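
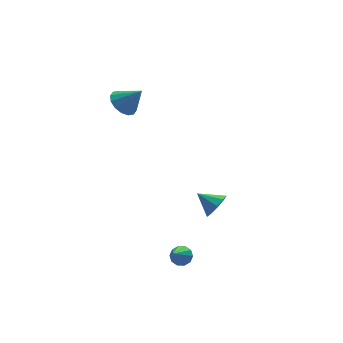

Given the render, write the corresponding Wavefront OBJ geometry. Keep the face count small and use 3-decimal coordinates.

v 0.858 -2.601 -3.914
v 1.343 -2.687 -3.628
v -0.018 -3.399 -2.666
v 1.209 -2.378 -3.524
v 0.94 -2.154 -3.57
v 0.64 -2.102 -3.747
v 0.423 -2.24 -3.987
v 0.372 -2.516 -4.2
v 0.507 -2.825 -4.303
v 0.775 -3.048 -4.258
v 1.075 -3.101 -4.081
v 1.292 -2.963 -3.84
v 1.273 3.971 2.615
v 1.749 4.66 2.686
v 1.987 3.369 3.685
v 1.411 4.729 2.95
v 1.036 4.595 3.125
v 0.725 4.294 3.163
v 0.56 3.907 3.055
v 0.587 3.537 2.828
v 0.797 3.283 2.545
v 1.135 3.214 2.28
v 1.51 3.347 2.105
v 1.822 3.648 2.067
v 1.986 4.036 2.176
v 1.96 4.406 2.402
v 4.122 -0.307 -3.368
v 4.337 -0.648 -2.688
v 3.498 0.527 -2.752
v 4.699 -0.273 -2.83
v 4.791 0.086 -3.223
v 4.57 0.261 -3.684
v 4.139 0.17 -3.997
v 3.7 -0.145 -4.016
v 3.458 -0.535 -3.731
v 3.527 -0.819 -3.276
v 3.874 -0.864 -2.864
f 2 1 4
f 2 4 3
f 4 1 5
f 4 5 3
f 5 1 6
f 5 6 3
f 6 1 7
f 6 7 3
f 7 1 8
f 7 8 3
f 8 1 9
f 8 9 3
f 9 1 10
f 9 10 3
f 10 1 11
f 10 11 3
f 11 1 12
f 11 12 3
f 12 1 2
f 12 2 3
f 14 13 16
f 14 16 15
f 16 13 17
f 16 17 15
f 17 13 18
f 17 18 15
f 18 13 19
f 18 19 15
f 19 13 20
f 19 20 15
f 20 13 21
f 20 21 15
f 21 13 22
f 21 22 15
f 22 13 23
f 22 23 15
f 23 13 24
f 23 24 15
f 24 13 25
f 24 25 15
f 25 13 26
f 25 26 15
f 26 13 14
f 26 14 15
f 28 27 30
f 28 30 29
f 30 27 31
f 30 31 29
f 31 27 32
f 31 32 29
f 32 27 33
f 32 33 29
f 33 27 34
f 33 34 29
f 34 27 35
f 34 35 29
f 35 27 36
f 35 36 29
f 36 27 37
f 36 37 29
f 37 27 28
f 37 28 29



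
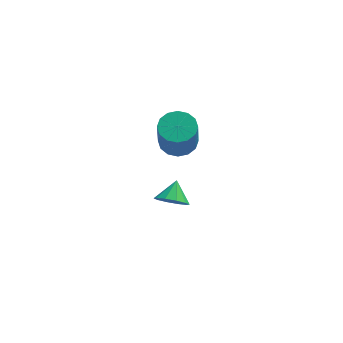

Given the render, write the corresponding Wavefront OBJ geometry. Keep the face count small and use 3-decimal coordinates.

v -0.171 -3.086 -2.247
v 0.577 -2.952 -2.729
v 0.131 -2.134 -1.513
v 0.17 -2.648 -2.956
v -0.367 -2.512 -2.912
v -0.83 -2.595 -2.614
v -1.04 -2.866 -2.176
v -0.919 -3.221 -1.765
v -0.512 -3.524 -1.539
v 0.026 -3.661 -1.583
v 0.488 -3.577 -1.88
v 0.699 -3.307 -2.318
v 0.133 -3.414 3.038
v 0.992 -3.022 3.21
v 0.927 -3.634 4.933
v 0.067 -4.026 4.762
v 0.663 -2.667 3.324
v 0.598 -3.279 5.047
v 0.193 -2.512 3.361
v 0.128 -3.124 5.085
v -0.294 -2.598 3.312
v -0.359 -3.211 5.035
v -0.667 -2.904 3.19
v -0.732 -3.516 4.913
v -0.825 -3.346 3.026
v -0.89 -3.958 4.75
v -0.727 -3.806 2.867
v -0.792 -4.418 4.59
v -0.398 -4.161 2.753
v -0.463 -4.773 4.476
v 0.072 -4.316 2.715
v 0.007 -4.928 4.439
v 0.559 -4.229 2.765
v 0.494 -4.842 4.488
v 0.932 -3.924 2.887
v 0.867 -4.536 4.61
v 1.09 -3.482 3.05
v 1.025 -4.094 4.774
f 2 1 4
f 2 4 3
f 4 1 5
f 4 5 3
f 5 1 6
f 5 6 3
f 6 1 7
f 6 7 3
f 7 1 8
f 7 8 3
f 8 1 9
f 8 9 3
f 9 1 10
f 9 10 3
f 10 1 11
f 10 11 3
f 11 1 12
f 11 12 3
f 12 1 2
f 12 2 3
f 14 13 17
f 14 17 15
f 15 17 18
f 15 18 16
f 17 13 19
f 17 19 18
f 18 19 20
f 18 20 16
f 19 13 21
f 19 21 20
f 20 21 22
f 20 22 16
f 21 13 23
f 21 23 22
f 22 23 24
f 22 24 16
f 23 13 25
f 23 25 24
f 24 25 26
f 24 26 16
f 25 13 27
f 25 27 26
f 26 27 28
f 26 28 16
f 27 13 29
f 27 29 28
f 28 29 30
f 28 30 16
f 29 13 31
f 29 31 30
f 30 31 32
f 30 32 16
f 31 13 33
f 31 33 32
f 32 33 34
f 32 34 16
f 33 13 35
f 33 35 34
f 34 35 36
f 34 36 16
f 35 13 37
f 35 37 36
f 36 37 38
f 36 38 16
f 37 13 14
f 37 14 38
f 38 14 15
f 38 15 16



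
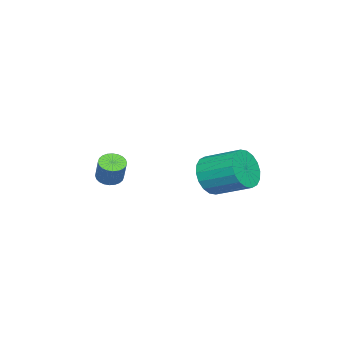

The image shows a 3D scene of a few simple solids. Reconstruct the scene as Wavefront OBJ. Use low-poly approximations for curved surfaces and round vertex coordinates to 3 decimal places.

v -0.863 -2.412 -4.136
v -0.407 -2.209 -4.389
v -0.001 -1.884 -3.397
v -0.457 -2.088 -3.144
v -0.539 -2.034 -4.392
v -0.133 -1.71 -3.4
v -0.72 -1.918 -4.356
v -0.314 -1.593 -3.364
v -0.923 -1.876 -4.287
v -0.517 -1.552 -3.295
v -1.117 -1.916 -4.194
v -0.711 -1.592 -3.202
v -1.272 -2.032 -4.093
v -0.866 -1.708 -3.101
v -1.365 -2.206 -3.998
v -0.959 -1.881 -3.006
v -1.381 -2.411 -3.925
v -0.976 -2.086 -2.932
v -1.319 -2.616 -3.883
v -0.913 -2.291 -2.891
v -1.187 -2.79 -3.88
v -0.781 -2.466 -2.888
v -1.006 -2.907 -3.916
v -0.6 -2.582 -2.924
v -0.803 -2.948 -3.985
v -0.397 -2.624 -2.993
v -0.609 -2.908 -4.078
v -0.203 -2.584 -3.086
v -0.454 -2.792 -4.179
v -0.048 -2.468 -3.187
v -0.361 -2.619 -4.274
v 0.045 -2.294 -3.282
v -0.344 -2.414 -4.348
v 0.061 -2.089 -3.355
v -1.443 1.583 -3.618
v -0.932 1.214 -2.906
v -0.807 2.728 -2.211
v -1.317 3.097 -2.922
v -0.637 1.32 -3.19
v -0.511 2.833 -2.494
v -0.501 1.478 -3.557
v -0.375 2.991 -2.862
v -0.551 1.656 -3.937
v -0.426 3.17 -3.242
v -0.778 1.821 -4.254
v -0.653 3.334 -3.559
v -1.137 1.938 -4.444
v -1.012 3.451 -3.749
v -1.556 1.985 -4.471
v -1.431 3.498 -3.776
v -1.953 1.952 -4.329
v -1.828 3.466 -3.634
v -2.249 1.847 -4.046
v -2.123 3.36 -3.35
v -2.385 1.689 -3.678
v -2.259 3.202 -2.983
v -2.334 1.51 -3.298
v -2.209 3.024 -2.603
v -2.107 1.346 -2.981
v -1.982 2.859 -2.286
v -1.748 1.229 -2.791
v -1.623 2.742 -2.096
v -1.329 1.182 -2.764
v -1.204 2.695 -2.069
f 2 1 5
f 2 5 3
f 3 5 6
f 3 6 4
f 5 1 7
f 5 7 6
f 6 7 8
f 6 8 4
f 7 1 9
f 7 9 8
f 8 9 10
f 8 10 4
f 9 1 11
f 9 11 10
f 10 11 12
f 10 12 4
f 11 1 13
f 11 13 12
f 12 13 14
f 12 14 4
f 13 1 15
f 13 15 14
f 14 15 16
f 14 16 4
f 15 1 17
f 15 17 16
f 16 17 18
f 16 18 4
f 17 1 19
f 17 19 18
f 18 19 20
f 18 20 4
f 19 1 21
f 19 21 20
f 20 21 22
f 20 22 4
f 21 1 23
f 21 23 22
f 22 23 24
f 22 24 4
f 23 1 25
f 23 25 24
f 24 25 26
f 24 26 4
f 25 1 27
f 25 27 26
f 26 27 28
f 26 28 4
f 27 1 29
f 27 29 28
f 28 29 30
f 28 30 4
f 29 1 31
f 29 31 30
f 30 31 32
f 30 32 4
f 31 1 33
f 31 33 32
f 32 33 34
f 32 34 4
f 33 1 2
f 33 2 34
f 34 2 3
f 34 3 4
f 36 35 39
f 36 39 37
f 37 39 40
f 37 40 38
f 39 35 41
f 39 41 40
f 40 41 42
f 40 42 38
f 41 35 43
f 41 43 42
f 42 43 44
f 42 44 38
f 43 35 45
f 43 45 44
f 44 45 46
f 44 46 38
f 45 35 47
f 45 47 46
f 46 47 48
f 46 48 38
f 47 35 49
f 47 49 48
f 48 49 50
f 48 50 38
f 49 35 51
f 49 51 50
f 50 51 52
f 50 52 38
f 51 35 53
f 51 53 52
f 52 53 54
f 52 54 38
f 53 35 55
f 53 55 54
f 54 55 56
f 54 56 38
f 55 35 57
f 55 57 56
f 56 57 58
f 56 58 38
f 57 35 59
f 57 59 58
f 58 59 60
f 58 60 38
f 59 35 61
f 59 61 60
f 60 61 62
f 60 62 38
f 61 35 63
f 61 63 62
f 62 63 64
f 62 64 38
f 63 35 36
f 63 36 64
f 64 36 37
f 64 37 38



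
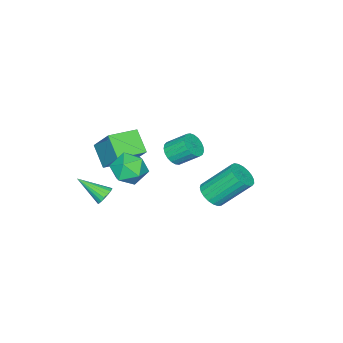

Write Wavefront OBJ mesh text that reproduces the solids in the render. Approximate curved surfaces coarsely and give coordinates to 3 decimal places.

v 0.288 2.944 -3.381
v 1.027 3.212 -3.233
v 0.251 4.484 -1.67
v -0.488 4.216 -1.819
v 0.92 3.428 -3.462
v 0.144 4.701 -1.899
v 0.704 3.56 -3.677
v -0.073 4.833 -2.114
v 0.415 3.586 -3.841
v -0.361 4.859 -2.278
v 0.105 3.501 -3.926
v -0.671 4.773 -2.363
v -0.173 3.319 -3.916
v -0.95 4.592 -2.353
v -0.372 3.072 -3.814
v -1.148 4.345 -2.251
v -0.457 2.804 -3.638
v -1.233 4.076 -2.075
v -0.413 2.559 -3.416
v -1.189 3.832 -1.853
v -0.247 2.381 -3.189
v -1.023 3.654 -1.626
v 0.011 2.3 -2.995
v -0.766 3.573 -1.432
v 0.317 2.331 -2.868
v -0.46 3.603 -1.305
v 0.618 2.467 -2.83
v -0.159 3.74 -1.267
v 0.862 2.686 -2.887
v 0.085 3.959 -1.324
v 1.006 2.949 -3.029
v 0.23 4.222 -1.466
v 1.198 -3.431 -1.762
v 1.635 -2.225 -0.228
v -0.248 -2.697 -1.927
v 0.189 -1.491 -0.393
v 1.791 -2.469 -2.687
v 2.228 -1.263 -1.153
v 0.345 -1.735 -2.852
v 0.782 -0.529 -1.318
v 2.521 -1.86 -4.109
v 2.75 -1.523 -3.696
v 2.879 -3.28 -3.151
v 2.502 -1.539 -3.626
v 2.258 -1.618 -3.652
v 2.066 -1.745 -3.769
v 1.964 -1.895 -3.953
v 1.972 -2.038 -4.168
v 2.089 -2.145 -4.371
v 2.292 -2.196 -4.522
v 2.54 -2.181 -4.592
v 2.785 -2.102 -4.566
v 2.977 -1.975 -4.449
v 3.079 -1.825 -4.265
v 3.07 -1.682 -4.05
v 2.953 -1.575 -3.847
v -2.358 -0.999 -3.683
v -1.613 -0.882 -3.523
v -1.958 0.135 -2.657
v -2.702 0.019 -2.817
v -1.659 -0.686 -3.772
v -2.004 0.331 -2.906
v -1.826 -0.544 -4.006
v -2.171 0.473 -3.139
v -2.085 -0.48 -4.183
v -2.43 0.537 -3.317
v -2.391 -0.506 -4.274
v -2.736 0.511 -3.408
v -2.691 -0.618 -4.263
v -3.036 0.4 -3.397
v -2.933 -0.795 -4.152
v -3.278 0.223 -3.286
v -3.076 -1.007 -3.96
v -3.421 0.01 -3.093
v -3.095 -1.218 -3.719
v -3.44 -0.201 -2.853
v -2.986 -1.391 -3.473
v -3.331 -0.374 -2.607
v -2.768 -1.496 -3.263
v -3.113 -0.479 -2.396
v -2.48 -1.515 -3.125
v -2.825 -0.498 -2.259
v -2.17 -1.445 -3.084
v -2.515 -0.428 -2.218
v -1.893 -1.298 -3.147
v -2.238 -0.28 -2.281
v -1.696 -1.099 -3.302
v -2.041 -0.081 -2.436
v 2.03 0.448 -1.528
v 2.814 0.126 -2.133
v 2.326 -0.826 -0.467
v 3.11 -1.148 -1.072
v 3.195 -0.258 -0.538
v 3.012 0.529 -1.194
v 2.128 -1.229 -1.406
v 1.945 -0.442 -2.062
v 2.874 -0.91 -2.058
v 3.534 -0.31 -1.521
v 1.606 -0.39 -1.079
v 2.266 0.21 -0.542
f 2 1 5
f 2 5 3
f 3 5 6
f 3 6 4
f 5 1 7
f 5 7 6
f 6 7 8
f 6 8 4
f 7 1 9
f 7 9 8
f 8 9 10
f 8 10 4
f 9 1 11
f 9 11 10
f 10 11 12
f 10 12 4
f 11 1 13
f 11 13 12
f 12 13 14
f 12 14 4
f 13 1 15
f 13 15 14
f 14 15 16
f 14 16 4
f 15 1 17
f 15 17 16
f 16 17 18
f 16 18 4
f 17 1 19
f 17 19 18
f 18 19 20
f 18 20 4
f 19 1 21
f 19 21 20
f 20 21 22
f 20 22 4
f 21 1 23
f 21 23 22
f 22 23 24
f 22 24 4
f 23 1 25
f 23 25 24
f 24 25 26
f 24 26 4
f 25 1 27
f 25 27 26
f 26 27 28
f 26 28 4
f 27 1 29
f 27 29 28
f 28 29 30
f 28 30 4
f 29 1 31
f 29 31 30
f 30 31 32
f 30 32 4
f 31 1 2
f 31 2 32
f 32 2 3
f 32 3 4
f 34 36 33
f 37 34 33
f 33 36 35
f 35 37 33
f 34 40 36
f 38 34 37
f 38 40 34
f 36 40 35
f 39 37 35
f 35 40 39
f 39 38 37
f 40 38 39
f 42 41 44
f 42 44 43
f 44 41 45
f 44 45 43
f 45 41 46
f 45 46 43
f 46 41 47
f 46 47 43
f 47 41 48
f 47 48 43
f 48 41 49
f 48 49 43
f 49 41 50
f 49 50 43
f 50 41 51
f 50 51 43
f 51 41 52
f 51 52 43
f 52 41 53
f 52 53 43
f 53 41 54
f 53 54 43
f 54 41 55
f 54 55 43
f 55 41 56
f 55 56 43
f 56 41 42
f 56 42 43
f 58 57 61
f 58 61 59
f 59 61 62
f 59 62 60
f 61 57 63
f 61 63 62
f 62 63 64
f 62 64 60
f 63 57 65
f 63 65 64
f 64 65 66
f 64 66 60
f 65 57 67
f 65 67 66
f 66 67 68
f 66 68 60
f 67 57 69
f 67 69 68
f 68 69 70
f 68 70 60
f 69 57 71
f 69 71 70
f 70 71 72
f 70 72 60
f 71 57 73
f 71 73 72
f 72 73 74
f 72 74 60
f 73 57 75
f 73 75 74
f 74 75 76
f 74 76 60
f 75 57 77
f 75 77 76
f 76 77 78
f 76 78 60
f 77 57 79
f 77 79 78
f 78 79 80
f 78 80 60
f 79 57 81
f 79 81 80
f 80 81 82
f 80 82 60
f 81 57 83
f 81 83 82
f 82 83 84
f 82 84 60
f 83 57 85
f 83 85 84
f 84 85 86
f 84 86 60
f 85 57 87
f 85 87 86
f 86 87 88
f 86 88 60
f 87 57 58
f 87 58 88
f 88 58 59
f 88 59 60
f 89 100 94
f 89 94 90
f 89 90 96
f 89 96 99
f 89 99 100
f 90 94 98
f 94 100 93
f 100 99 91
f 99 96 95
f 96 90 97
f 92 98 93
f 92 93 91
f 92 91 95
f 92 95 97
f 92 97 98
f 93 98 94
f 91 93 100
f 95 91 99
f 97 95 96
f 98 97 90



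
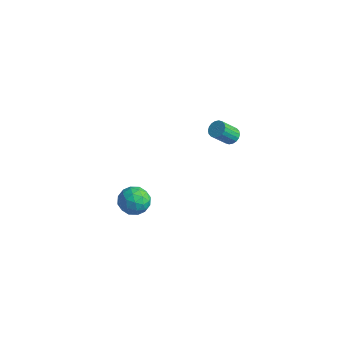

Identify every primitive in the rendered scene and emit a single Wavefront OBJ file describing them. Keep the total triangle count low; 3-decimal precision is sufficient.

v 3.287 2.355 3.352
v 3.793 2.335 3.509
v 3.459 1.545 4.486
v 2.953 1.565 4.328
v 3.708 2.52 3.629
v 3.374 1.73 4.606
v 3.539 2.671 3.694
v 3.205 1.882 4.671
v 3.321 2.76 3.691
v 2.987 1.971 4.668
v 3.096 2.769 3.621
v 2.762 1.98 4.598
v 2.909 2.696 3.498
v 2.574 1.906 4.475
v 2.796 2.555 3.345
v 2.462 1.765 4.322
v 2.781 2.375 3.194
v 2.447 1.585 4.171
v 2.866 2.19 3.074
v 2.532 1.4 4.051
v 3.035 2.038 3.009
v 2.701 1.249 3.986
v 3.253 1.949 3.012
v 2.919 1.16 3.989
v 3.478 1.94 3.082
v 3.144 1.151 4.059
v 3.666 2.014 3.205
v 3.331 1.224 4.182
v 3.778 2.155 3.358
v 3.444 1.365 4.335
v -1.105 0.369 -3.783
v -0.518 0.421 -3.042
v -1.622 -0.981 -3.278
v -1.035 -0.929 -2.537
v -1.772 -0.339 -2.6
v -1.453 0.496 -2.912
v -0.687 -1.056 -3.408
v -0.368 -0.221 -3.72
v -0.26 -0.459 -2.811
v -0.931 -0.016 -2.311
v -1.209 -0.544 -4.009
v -1.88 -0.101 -3.509
v -0.766 0.514 -3.457
v -1.374 -1.074 -2.863
v -1.807 -0.727 -2.9
v -1.462 -0.696 -2.465
v -1.316 0.557 -3.38
v -0.971 0.588 -2.945
v -1.708 0.142 -2.685
v -1.169 -1.148 -3.375
v -0.824 -1.117 -2.94
v -0.678 0.136 -3.855
v -0.333 0.167 -3.42
v -0.432 -0.702 -3.635
v -0.27 0.027 -2.885
v -0.573 -0.767 -2.589
v -0.369 -0.841 -3.101
v -0.181 -0.351 -3.284
v -0.664 0.287 -2.592
v -0.967 -0.506 -2.295
v -1.401 -0.159 -2.332
v -1.213 0.331 -2.515
v -0.512 -0.23 -2.456
v -1.173 -0.054 -4.025
v -1.476 -0.847 -3.728
v -0.927 -0.891 -3.805
v -0.739 -0.401 -3.988
v -1.567 0.207 -3.731
v -1.87 -0.587 -3.435
v -1.959 -0.209 -3.036
v -1.771 0.281 -3.219
v -1.628 -0.33 -3.864
f 2 1 5
f 2 5 3
f 3 5 6
f 3 6 4
f 5 1 7
f 5 7 6
f 6 7 8
f 6 8 4
f 7 1 9
f 7 9 8
f 8 9 10
f 8 10 4
f 9 1 11
f 9 11 10
f 10 11 12
f 10 12 4
f 11 1 13
f 11 13 12
f 12 13 14
f 12 14 4
f 13 1 15
f 13 15 14
f 14 15 16
f 14 16 4
f 15 1 17
f 15 17 16
f 16 17 18
f 16 18 4
f 17 1 19
f 17 19 18
f 18 19 20
f 18 20 4
f 19 1 21
f 19 21 20
f 20 21 22
f 20 22 4
f 21 1 23
f 21 23 22
f 22 23 24
f 22 24 4
f 23 1 25
f 23 25 24
f 24 25 26
f 24 26 4
f 25 1 27
f 25 27 26
f 26 27 28
f 26 28 4
f 27 1 29
f 27 29 28
f 28 29 30
f 28 30 4
f 29 1 2
f 29 2 30
f 30 2 3
f 30 3 4
f 31 68 47
f 68 42 71
f 47 71 36
f 68 71 47
f 31 47 43
f 47 36 48
f 43 48 32
f 47 48 43
f 31 43 52
f 43 32 53
f 52 53 38
f 43 53 52
f 31 52 64
f 52 38 67
f 64 67 41
f 52 67 64
f 31 64 68
f 64 41 72
f 68 72 42
f 64 72 68
f 32 48 59
f 48 36 62
f 59 62 40
f 48 62 59
f 36 71 49
f 71 42 70
f 49 70 35
f 71 70 49
f 42 72 69
f 72 41 65
f 69 65 33
f 72 65 69
f 41 67 66
f 67 38 54
f 66 54 37
f 67 54 66
f 38 53 58
f 53 32 55
f 58 55 39
f 53 55 58
f 34 60 46
f 60 40 61
f 46 61 35
f 60 61 46
f 34 46 44
f 46 35 45
f 44 45 33
f 46 45 44
f 34 44 51
f 44 33 50
f 51 50 37
f 44 50 51
f 34 51 56
f 51 37 57
f 56 57 39
f 51 57 56
f 34 56 60
f 56 39 63
f 60 63 40
f 56 63 60
f 35 61 49
f 61 40 62
f 49 62 36
f 61 62 49
f 33 45 69
f 45 35 70
f 69 70 42
f 45 70 69
f 37 50 66
f 50 33 65
f 66 65 41
f 50 65 66
f 39 57 58
f 57 37 54
f 58 54 38
f 57 54 58
f 40 63 59
f 63 39 55
f 59 55 32
f 63 55 59



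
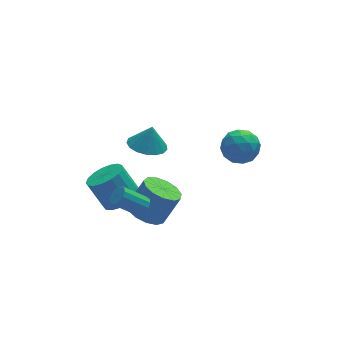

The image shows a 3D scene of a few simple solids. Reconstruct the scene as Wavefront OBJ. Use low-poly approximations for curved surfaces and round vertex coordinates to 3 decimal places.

v -0.907 0 2.171
v -0.331 0.804 1.921
v -0.573 0.14 3.389
v -0.768 0.999 2.019
v -1.237 0.966 2.152
v -1.63 0.711 2.289
v -1.858 0.293 2.399
v -1.868 -0.191 2.457
v -1.658 -0.632 2.45
v -1.276 -0.928 2.379
v -0.81 -1.011 2.26
v -0.366 -0.862 2.121
v -0.046 -0.516 1.994
v 0.076 -0.052 1.907
v -0.027 0.425 1.881
v -1.969 -2.346 -0.199
v -1.666 -2.593 0.216
v -2.848 -2.301 1.254
v -3.151 -2.054 0.839
v -1.586 -2.282 0.219
v -2.769 -1.99 1.257
v -1.628 -1.991 0.089
v -2.811 -1.699 1.127
v -1.778 -1.813 -0.132
v -2.961 -1.521 0.906
v -1.989 -1.804 -0.374
v -3.172 -1.512 0.663
v -2.193 -1.967 -0.561
v -3.376 -1.676 0.477
v -2.326 -2.25 -0.633
v -3.508 -1.959 0.405
v -2.345 -2.564 -0.567
v -3.528 -2.273 0.471
v -2.245 -2.809 -0.384
v -3.428 -2.517 0.654
v -2.057 -2.906 -0.142
v -3.24 -2.615 0.895
v -1.841 -2.826 0.081
v -3.024 -2.534 1.119
v -1.566 -1.598 -1.623
v -0.926 -2.362 -1.953
v 0.007 -2.246 -0.406
v -0.634 -1.482 -0.077
v -0.686 -1.853 -2.135
v 0.247 -1.737 -0.589
v -0.725 -1.263 -2.156
v 0.207 -1.147 -0.609
v -1.032 -0.779 -2.007
v -0.099 -0.664 -0.46
v -1.508 -0.555 -1.736
v -0.576 -0.44 -0.189
v -2.003 -0.663 -1.43
v -1.07 -0.547 0.117
v -2.359 -1.067 -1.185
v -1.426 -0.951 0.362
v -2.463 -1.639 -1.079
v -1.531 -1.524 0.467
v -2.283 -2.199 -1.146
v -1.35 -2.083 0.4
v -1.875 -2.567 -1.365
v -0.942 -2.452 0.182
v -1.369 -2.628 -1.665
v -0.436 -2.513 -0.119
v 3.319 0.052 0.925
v 4.357 -0.175 0.926
v 2.983 -1.485 1.614
v 4.021 -1.712 1.615
v 3.639 -0.968 2.27
v 3.847 -0.018 1.844
v 3.493 -1.642 0.696
v 3.701 -0.692 0.27
v 4.464 -1.222 0.785
v 4.554 -0.805 1.757
v 2.786 -0.855 0.783
v 2.876 -0.438 1.755
v 3.868 0.074 0.865
v 3.472 -1.734 1.675
v 3.248 -1.296 2.06
v 3.858 -1.43 2.061
v 3.568 0.166 1.404
v 4.178 0.033 1.405
v 3.756 -0.434 2.195
v 3.162 -1.693 1.135
v 3.772 -1.826 1.136
v 3.482 -0.23 0.479
v 4.092 -0.364 0.48
v 3.584 -1.226 0.345
v 4.541 -0.675 0.782
v 4.343 -1.579 1.188
v 4.033 -1.538 0.647
v 4.155 -0.979 0.397
v 4.594 -0.43 1.354
v 4.396 -1.334 1.759
v 4.171 -0.896 2.144
v 4.294 -0.338 1.894
v 4.657 -1.045 1.271
v 2.944 -0.326 0.781
v 2.746 -1.23 1.186
v 3.046 -1.322 0.646
v 3.169 -0.764 0.396
v 2.997 -0.081 1.352
v 2.799 -0.985 1.758
v 3.185 -0.681 2.143
v 3.307 -0.122 1.893
v 2.683 -0.615 1.269
v -2.014 0.764 -2.616
v -1.13 1.32 -2.511
v -1.781 2.072 -0.999
v -2.666 1.516 -1.104
v -1.427 1.617 -2.787
v -2.078 2.369 -1.275
v -1.858 1.719 -3.023
v -2.51 2.471 -1.511
v -2.326 1.602 -3.167
v -2.977 2.354 -1.654
v -2.722 1.294 -3.184
v -3.373 2.045 -1.671
v -2.956 0.863 -3.071
v -3.607 1.615 -1.558
v -2.974 0.41 -2.854
v -3.625 1.162 -1.341
v -2.772 0.039 -2.582
v -3.424 0.79 -1.07
v -2.397 -0.167 -2.318
v -3.049 0.585 -0.806
v -1.934 -0.159 -2.123
v -2.586 0.592 -0.611
v -1.49 0.06 -2.04
v -2.141 0.812 -0.528
v -1.165 0.441 -2.09
v -1.817 1.192 -0.577
v -1.035 0.895 -2.26
v -1.687 1.647 -0.747
f 2 1 4
f 2 4 3
f 4 1 5
f 4 5 3
f 5 1 6
f 5 6 3
f 6 1 7
f 6 7 3
f 7 1 8
f 7 8 3
f 8 1 9
f 8 9 3
f 9 1 10
f 9 10 3
f 10 1 11
f 10 11 3
f 11 1 12
f 11 12 3
f 12 1 13
f 12 13 3
f 13 1 14
f 13 14 3
f 14 1 15
f 14 15 3
f 15 1 2
f 15 2 3
f 17 16 20
f 17 20 18
f 18 20 21
f 18 21 19
f 20 16 22
f 20 22 21
f 21 22 23
f 21 23 19
f 22 16 24
f 22 24 23
f 23 24 25
f 23 25 19
f 24 16 26
f 24 26 25
f 25 26 27
f 25 27 19
f 26 16 28
f 26 28 27
f 27 28 29
f 27 29 19
f 28 16 30
f 28 30 29
f 29 30 31
f 29 31 19
f 30 16 32
f 30 32 31
f 31 32 33
f 31 33 19
f 32 16 34
f 32 34 33
f 33 34 35
f 33 35 19
f 34 16 36
f 34 36 35
f 35 36 37
f 35 37 19
f 36 16 38
f 36 38 37
f 37 38 39
f 37 39 19
f 38 16 17
f 38 17 39
f 39 17 18
f 39 18 19
f 41 40 44
f 41 44 42
f 42 44 45
f 42 45 43
f 44 40 46
f 44 46 45
f 45 46 47
f 45 47 43
f 46 40 48
f 46 48 47
f 47 48 49
f 47 49 43
f 48 40 50
f 48 50 49
f 49 50 51
f 49 51 43
f 50 40 52
f 50 52 51
f 51 52 53
f 51 53 43
f 52 40 54
f 52 54 53
f 53 54 55
f 53 55 43
f 54 40 56
f 54 56 55
f 55 56 57
f 55 57 43
f 56 40 58
f 56 58 57
f 57 58 59
f 57 59 43
f 58 40 60
f 58 60 59
f 59 60 61
f 59 61 43
f 60 40 62
f 60 62 61
f 61 62 63
f 61 63 43
f 62 40 41
f 62 41 63
f 63 41 42
f 63 42 43
f 64 101 80
f 101 75 104
f 80 104 69
f 101 104 80
f 64 80 76
f 80 69 81
f 76 81 65
f 80 81 76
f 64 76 85
f 76 65 86
f 85 86 71
f 76 86 85
f 64 85 97
f 85 71 100
f 97 100 74
f 85 100 97
f 64 97 101
f 97 74 105
f 101 105 75
f 97 105 101
f 65 81 92
f 81 69 95
f 92 95 73
f 81 95 92
f 69 104 82
f 104 75 103
f 82 103 68
f 104 103 82
f 75 105 102
f 105 74 98
f 102 98 66
f 105 98 102
f 74 100 99
f 100 71 87
f 99 87 70
f 100 87 99
f 71 86 91
f 86 65 88
f 91 88 72
f 86 88 91
f 67 93 79
f 93 73 94
f 79 94 68
f 93 94 79
f 67 79 77
f 79 68 78
f 77 78 66
f 79 78 77
f 67 77 84
f 77 66 83
f 84 83 70
f 77 83 84
f 67 84 89
f 84 70 90
f 89 90 72
f 84 90 89
f 67 89 93
f 89 72 96
f 93 96 73
f 89 96 93
f 68 94 82
f 94 73 95
f 82 95 69
f 94 95 82
f 66 78 102
f 78 68 103
f 102 103 75
f 78 103 102
f 70 83 99
f 83 66 98
f 99 98 74
f 83 98 99
f 72 90 91
f 90 70 87
f 91 87 71
f 90 87 91
f 73 96 92
f 96 72 88
f 92 88 65
f 96 88 92
f 107 106 110
f 107 110 108
f 108 110 111
f 108 111 109
f 110 106 112
f 110 112 111
f 111 112 113
f 111 113 109
f 112 106 114
f 112 114 113
f 113 114 115
f 113 115 109
f 114 106 116
f 114 116 115
f 115 116 117
f 115 117 109
f 116 106 118
f 116 118 117
f 117 118 119
f 117 119 109
f 118 106 120
f 118 120 119
f 119 120 121
f 119 121 109
f 120 106 122
f 120 122 121
f 121 122 123
f 121 123 109
f 122 106 124
f 122 124 123
f 123 124 125
f 123 125 109
f 124 106 126
f 124 126 125
f 125 126 127
f 125 127 109
f 126 106 128
f 126 128 127
f 127 128 129
f 127 129 109
f 128 106 130
f 128 130 129
f 129 130 131
f 129 131 109
f 130 106 132
f 130 132 131
f 131 132 133
f 131 133 109
f 132 106 107
f 132 107 133
f 133 107 108
f 133 108 109



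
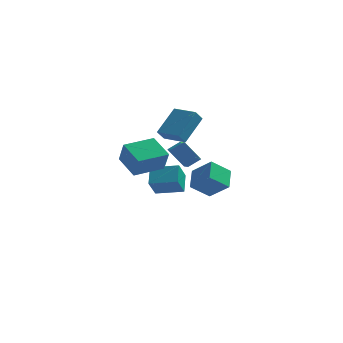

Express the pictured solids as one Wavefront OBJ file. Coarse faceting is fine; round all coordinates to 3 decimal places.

v -1.147 -3.122 1.965
v -0.734 -3.682 3.294
v 0.257 -1.733 2.115
v 0.67 -2.294 3.443
v -0.03 -4.166 1.177
v 0.383 -4.727 2.505
v 1.374 -2.778 1.326
v 1.787 -3.338 2.655
v 0.179 2.228 1.804
v -0.118 1.713 2.466
v 0.874 3.704 3.265
v 0.576 3.189 3.927
v 1.644 1.471 1.873
v 1.346 0.956 2.535
v 2.338 2.947 3.334
v 2.041 2.432 3.996
v 1.014 -0.424 1.92
v 1.599 -1.967 2.503
v 1.665 0.012 2.42
v 2.251 -1.531 3.003
v 2.009 -0.509 0.697
v 2.595 -2.052 1.28
v 2.661 -0.073 1.197
v 3.246 -1.616 1.78
v 2.653 3.637 -3.28
v 1.602 2.926 -2.322
v 2.474 4.977 -2.482
v 1.424 4.266 -1.523
v 3.936 3.174 -2.217
v 2.886 2.463 -1.258
v 3.758 4.514 -1.418
v 2.707 3.803 -0.46
v -0.008 0.804 -2.172
v -0.184 -0.142 -1.021
v -0.181 1.906 -1.293
v -0.357 0.96 -0.142
v 1.717 0.84 -1.878
v 1.541 -0.106 -0.727
v 1.544 1.942 -0.999
v 1.368 0.996 0.152
f 2 4 1
f 5 2 1
f 1 4 3
f 3 5 1
f 2 8 4
f 6 2 5
f 6 8 2
f 4 8 3
f 7 5 3
f 3 8 7
f 7 6 5
f 8 6 7
f 10 12 9
f 13 10 9
f 9 12 11
f 11 13 9
f 10 16 12
f 14 10 13
f 14 16 10
f 12 16 11
f 15 13 11
f 11 16 15
f 15 14 13
f 16 14 15
f 18 20 17
f 21 18 17
f 17 20 19
f 19 21 17
f 18 24 20
f 22 18 21
f 22 24 18
f 20 24 19
f 23 21 19
f 19 24 23
f 23 22 21
f 24 22 23
f 26 28 25
f 29 26 25
f 25 28 27
f 27 29 25
f 26 32 28
f 30 26 29
f 30 32 26
f 28 32 27
f 31 29 27
f 27 32 31
f 31 30 29
f 32 30 31
f 34 36 33
f 37 34 33
f 33 36 35
f 35 37 33
f 34 40 36
f 38 34 37
f 38 40 34
f 36 40 35
f 39 37 35
f 35 40 39
f 39 38 37
f 40 38 39



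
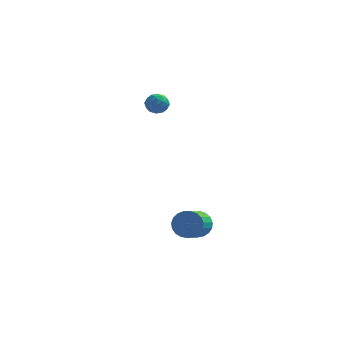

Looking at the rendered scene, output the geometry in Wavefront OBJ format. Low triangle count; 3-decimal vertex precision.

v -4.119 1.126 3.188
v -3.646 1.588 3.429
v -3.294 0.352 3.051
v -2.821 0.814 3.292
v -3.303 0.544 3.729
v -3.813 1.022 3.813
v -3.127 0.918 2.667
v -3.637 1.396 2.751
v -3.033 1.46 3.107
v -3.141 1.228 3.763
v -3.799 0.712 2.717
v -3.907 0.48 3.373
v -3.955 1.425 3.32
v -2.985 0.515 3.16
v -3.268 0.356 3.416
v -2.99 0.628 3.558
v -4.053 1.092 3.546
v -3.775 1.364 3.688
v -3.573 0.75 3.864
v -3.165 0.576 2.792
v -2.887 0.848 2.934
v -3.95 1.312 2.922
v -3.672 1.584 3.064
v -3.367 1.19 2.616
v -3.316 1.621 3.273
v -2.831 1.166 3.192
v -3.012 1.227 2.825
v -3.311 1.508 2.874
v -3.38 1.485 3.659
v -2.895 1.03 3.578
v -3.178 0.871 3.835
v -3.478 1.153 3.885
v -3.019 1.41 3.469
v -4.045 0.91 2.902
v -3.56 0.455 2.821
v -3.462 0.787 2.595
v -3.762 1.069 2.645
v -4.109 0.774 3.288
v -3.624 0.319 3.207
v -3.629 0.432 3.606
v -3.928 0.713 3.655
v -3.921 0.53 3.011
v -0.432 -1.951 -3.966
v -0.017 -1.701 -3.232
v -0.152 -2.918 -2.74
v -0.568 -3.169 -3.474
v -0.366 -1.629 -3.15
v -0.502 -2.846 -2.658
v -0.727 -1.613 -3.209
v -0.862 -2.83 -2.717
v -1.037 -1.655 -3.399
v -1.172 -2.872 -2.907
v -1.242 -1.749 -3.687
v -1.377 -2.966 -3.195
v -1.307 -1.877 -4.024
v -1.443 -3.095 -3.532
v -1.221 -2.019 -4.35
v -1.357 -3.236 -3.858
v -0.999 -2.149 -4.61
v -1.134 -3.366 -4.118
v -0.678 -2.244 -4.759
v -0.814 -3.462 -4.266
v -0.315 -2.289 -4.77
v -0.451 -3.507 -4.278
v 0.027 -2.276 -4.643
v -0.108 -3.493 -4.15
v 0.291 -2.206 -4.398
v 0.155 -3.424 -3.906
v 0.429 -2.093 -4.079
v 0.294 -3.31 -3.587
v 0.418 -1.955 -3.74
v 0.283 -3.172 -3.248
v 0.26 -1.816 -3.441
v 0.125 -3.033 -2.948
f 1 38 17
f 38 12 41
f 17 41 6
f 38 41 17
f 1 17 13
f 17 6 18
f 13 18 2
f 17 18 13
f 1 13 22
f 13 2 23
f 22 23 8
f 13 23 22
f 1 22 34
f 22 8 37
f 34 37 11
f 22 37 34
f 1 34 38
f 34 11 42
f 38 42 12
f 34 42 38
f 2 18 29
f 18 6 32
f 29 32 10
f 18 32 29
f 6 41 19
f 41 12 40
f 19 40 5
f 41 40 19
f 12 42 39
f 42 11 35
f 39 35 3
f 42 35 39
f 11 37 36
f 37 8 24
f 36 24 7
f 37 24 36
f 8 23 28
f 23 2 25
f 28 25 9
f 23 25 28
f 4 30 16
f 30 10 31
f 16 31 5
f 30 31 16
f 4 16 14
f 16 5 15
f 14 15 3
f 16 15 14
f 4 14 21
f 14 3 20
f 21 20 7
f 14 20 21
f 4 21 26
f 21 7 27
f 26 27 9
f 21 27 26
f 4 26 30
f 26 9 33
f 30 33 10
f 26 33 30
f 5 31 19
f 31 10 32
f 19 32 6
f 31 32 19
f 3 15 39
f 15 5 40
f 39 40 12
f 15 40 39
f 7 20 36
f 20 3 35
f 36 35 11
f 20 35 36
f 9 27 28
f 27 7 24
f 28 24 8
f 27 24 28
f 10 33 29
f 33 9 25
f 29 25 2
f 33 25 29
f 44 43 47
f 44 47 45
f 45 47 48
f 45 48 46
f 47 43 49
f 47 49 48
f 48 49 50
f 48 50 46
f 49 43 51
f 49 51 50
f 50 51 52
f 50 52 46
f 51 43 53
f 51 53 52
f 52 53 54
f 52 54 46
f 53 43 55
f 53 55 54
f 54 55 56
f 54 56 46
f 55 43 57
f 55 57 56
f 56 57 58
f 56 58 46
f 57 43 59
f 57 59 58
f 58 59 60
f 58 60 46
f 59 43 61
f 59 61 60
f 60 61 62
f 60 62 46
f 61 43 63
f 61 63 62
f 62 63 64
f 62 64 46
f 63 43 65
f 63 65 64
f 64 65 66
f 64 66 46
f 65 43 67
f 65 67 66
f 66 67 68
f 66 68 46
f 67 43 69
f 67 69 68
f 68 69 70
f 68 70 46
f 69 43 71
f 69 71 70
f 70 71 72
f 70 72 46
f 71 43 73
f 71 73 72
f 72 73 74
f 72 74 46
f 73 43 44
f 73 44 74
f 74 44 45
f 74 45 46



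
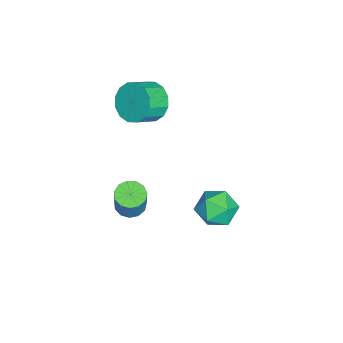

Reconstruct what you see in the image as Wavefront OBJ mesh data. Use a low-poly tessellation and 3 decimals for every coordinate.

v 0.876 3.661 0.644
v 1.655 3.254 1.22
v 0.565 2.126 -0.02
v 1.344 1.719 0.556
v 0.464 2.055 1.024
v 0.657 3.003 1.435
v 1.563 2.377 -0.235
v 1.756 3.325 0.176
v 2.08 2.46 0.677
v 1.401 2.261 1.455
v 0.819 3.119 -0.255
v 0.14 2.92 0.523
v -3.439 -1.143 3.041
v -2.834 -1.222 2.162
v -1.996 -1.896 2.8
v -2.601 -1.817 3.679
v -2.657 -0.762 2.417
v -1.82 -1.437 3.054
v -2.69 -0.405 2.839
v -1.853 -1.08 3.476
v -2.924 -0.245 3.315
v -2.086 -0.92 3.952
v -3.295 -0.326 3.718
v -2.458 -1.001 4.355
v -3.705 -0.625 3.939
v -2.868 -1.3 4.577
v -4.044 -1.064 3.92
v -3.206 -1.738 4.558
v -4.22 -1.523 3.666
v -3.383 -2.198 4.303
v -4.187 -1.88 3.244
v -3.35 -2.555 3.881
v -3.954 -2.04 2.768
v -3.116 -2.715 3.405
v -3.582 -1.959 2.365
v -2.745 -2.634 3.002
v -3.172 -1.66 2.143
v -2.335 -2.335 2.781
v -1.104 -1.662 -2.609
v -0.463 -1.98 -2.837
v 0.164 -1.815 -1.298
v -0.476 -1.498 -1.071
v -0.419 -1.564 -2.899
v 0.209 -1.399 -1.36
v -0.592 -1.18 -2.87
v 0.035 -1.015 -1.331
v -0.928 -0.948 -2.758
v -0.3 -0.784 -1.219
v -1.319 -0.944 -2.598
v -0.691 -0.779 -1.06
v -1.642 -1.167 -2.443
v -1.015 -1.003 -0.904
v -1.794 -1.548 -2.34
v -1.167 -1.384 -0.801
v -1.727 -1.965 -2.323
v -1.1 -1.801 -0.784
v -1.462 -2.286 -2.397
v -0.834 -2.121 -0.858
v -1.083 -2.409 -2.538
v -0.456 -2.244 -0.999
v -0.711 -2.294 -2.702
v -0.083 -2.13 -1.163
f 1 12 6
f 1 6 2
f 1 2 8
f 1 8 11
f 1 11 12
f 2 6 10
f 6 12 5
f 12 11 3
f 11 8 7
f 8 2 9
f 4 10 5
f 4 5 3
f 4 3 7
f 4 7 9
f 4 9 10
f 5 10 6
f 3 5 12
f 7 3 11
f 9 7 8
f 10 9 2
f 14 13 17
f 14 17 15
f 15 17 18
f 15 18 16
f 17 13 19
f 17 19 18
f 18 19 20
f 18 20 16
f 19 13 21
f 19 21 20
f 20 21 22
f 20 22 16
f 21 13 23
f 21 23 22
f 22 23 24
f 22 24 16
f 23 13 25
f 23 25 24
f 24 25 26
f 24 26 16
f 25 13 27
f 25 27 26
f 26 27 28
f 26 28 16
f 27 13 29
f 27 29 28
f 28 29 30
f 28 30 16
f 29 13 31
f 29 31 30
f 30 31 32
f 30 32 16
f 31 13 33
f 31 33 32
f 32 33 34
f 32 34 16
f 33 13 35
f 33 35 34
f 34 35 36
f 34 36 16
f 35 13 37
f 35 37 36
f 36 37 38
f 36 38 16
f 37 13 14
f 37 14 38
f 38 14 15
f 38 15 16
f 40 39 43
f 40 43 41
f 41 43 44
f 41 44 42
f 43 39 45
f 43 45 44
f 44 45 46
f 44 46 42
f 45 39 47
f 45 47 46
f 46 47 48
f 46 48 42
f 47 39 49
f 47 49 48
f 48 49 50
f 48 50 42
f 49 39 51
f 49 51 50
f 50 51 52
f 50 52 42
f 51 39 53
f 51 53 52
f 52 53 54
f 52 54 42
f 53 39 55
f 53 55 54
f 54 55 56
f 54 56 42
f 55 39 57
f 55 57 56
f 56 57 58
f 56 58 42
f 57 39 59
f 57 59 58
f 58 59 60
f 58 60 42
f 59 39 61
f 59 61 60
f 60 61 62
f 60 62 42
f 61 39 40
f 61 40 62
f 62 40 41
f 62 41 42



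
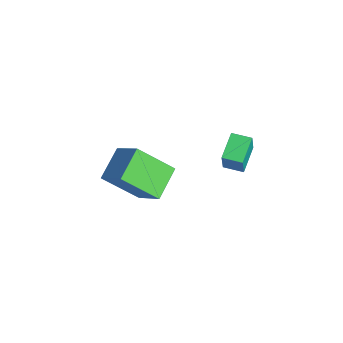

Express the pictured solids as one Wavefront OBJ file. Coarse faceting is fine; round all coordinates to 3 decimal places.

v 2.712 2.167 -0.068
v 3.017 1.982 0.92
v 1.839 2.885 0.337
v 2.144 2.699 1.324
v 3.216 2.801 -0.104
v 3.521 2.615 0.883
v 2.343 3.518 0.3
v 2.648 3.333 1.288
v -1.399 -1.329 -3.81
v -2.362 -0.321 -3.156
v -0.838 0.047 -5.103
v -1.801 1.055 -4.448
v -0.259 -0.875 -2.832
v -1.222 0.133 -2.177
v 0.302 0.501 -4.124
v -0.661 1.509 -3.47
f 2 4 1
f 5 2 1
f 1 4 3
f 3 5 1
f 2 8 4
f 6 2 5
f 6 8 2
f 4 8 3
f 7 5 3
f 3 8 7
f 7 6 5
f 8 6 7
f 10 12 9
f 13 10 9
f 9 12 11
f 11 13 9
f 10 16 12
f 14 10 13
f 14 16 10
f 12 16 11
f 15 13 11
f 11 16 15
f 15 14 13
f 16 14 15



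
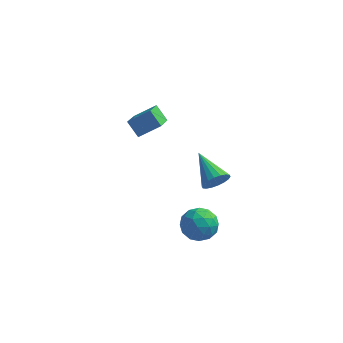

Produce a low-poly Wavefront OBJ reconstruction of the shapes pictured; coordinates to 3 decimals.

v -3.015 -2.576 4.34
v -1.999 -2.071 5.015
v -3.204 -0.855 3.338
v -2.189 -0.35 4.013
v -2.351 -2.93 3.607
v -1.336 -2.425 4.282
v -2.541 -1.209 2.605
v -1.525 -0.704 3.28
v -0.1 -3.085 -2.016
v 0.691 -2.616 -1.528
v 0.969 -3.684 -3.172
v 1.76 -3.215 -2.684
v 1.28 -4.024 -2.238
v 0.62 -3.654 -1.524
v 1.04 -2.646 -3.176
v 0.38 -2.276 -2.462
v 1.395 -2.344 -2.245
v 1.544 -3.196 -1.665
v 0.116 -3.104 -3.035
v 0.265 -3.956 -2.455
v 0.202 -2.798 -1.671
v 1.458 -3.502 -3.029
v 1.177 -3.978 -2.767
v 1.641 -3.702 -2.48
v 0.16 -3.408 -1.669
v 0.624 -3.132 -1.382
v 0.971 -3.96 -1.799
v 1.036 -3.168 -3.318
v 1.5 -2.892 -3.031
v 0.019 -2.598 -2.22
v 0.483 -2.322 -1.933
v 0.689 -2.34 -2.901
v 1.08 -2.362 -1.805
v 1.709 -2.714 -2.484
v 1.286 -2.38 -2.774
v 0.898 -2.162 -2.354
v 1.168 -2.863 -1.465
v 1.796 -3.215 -2.144
v 1.514 -3.691 -1.882
v 1.126 -3.473 -1.462
v 1.582 -2.703 -1.886
v -0.136 -3.085 -2.556
v 0.492 -3.437 -3.235
v 0.534 -2.827 -3.238
v 0.146 -2.609 -2.818
v -0.049 -3.586 -2.216
v 0.58 -3.938 -2.895
v 0.762 -4.138 -2.346
v 0.374 -3.92 -1.926
v 0.078 -3.597 -2.814
v 1.154 -1.159 -0.582
v 1.638 -1.092 0.052
v -0.134 0.179 0.262
v 1.759 -0.838 -0.167
v 1.759 -0.648 -0.468
v 1.64 -0.559 -0.791
v 1.425 -0.589 -1.073
v 1.156 -0.731 -1.258
v 0.887 -0.959 -1.308
v 0.67 -1.226 -1.215
v 0.55 -1.479 -0.997
v 0.549 -1.67 -0.696
v 0.668 -1.759 -0.372
v 0.884 -1.729 -0.09
v 1.153 -1.587 0.094
v 1.422 -1.359 0.145
f 2 4 1
f 5 2 1
f 1 4 3
f 3 5 1
f 2 8 4
f 6 2 5
f 6 8 2
f 4 8 3
f 7 5 3
f 3 8 7
f 7 6 5
f 8 6 7
f 9 46 25
f 46 20 49
f 25 49 14
f 46 49 25
f 9 25 21
f 25 14 26
f 21 26 10
f 25 26 21
f 9 21 30
f 21 10 31
f 30 31 16
f 21 31 30
f 9 30 42
f 30 16 45
f 42 45 19
f 30 45 42
f 9 42 46
f 42 19 50
f 46 50 20
f 42 50 46
f 10 26 37
f 26 14 40
f 37 40 18
f 26 40 37
f 14 49 27
f 49 20 48
f 27 48 13
f 49 48 27
f 20 50 47
f 50 19 43
f 47 43 11
f 50 43 47
f 19 45 44
f 45 16 32
f 44 32 15
f 45 32 44
f 16 31 36
f 31 10 33
f 36 33 17
f 31 33 36
f 12 38 24
f 38 18 39
f 24 39 13
f 38 39 24
f 12 24 22
f 24 13 23
f 22 23 11
f 24 23 22
f 12 22 29
f 22 11 28
f 29 28 15
f 22 28 29
f 12 29 34
f 29 15 35
f 34 35 17
f 29 35 34
f 12 34 38
f 34 17 41
f 38 41 18
f 34 41 38
f 13 39 27
f 39 18 40
f 27 40 14
f 39 40 27
f 11 23 47
f 23 13 48
f 47 48 20
f 23 48 47
f 15 28 44
f 28 11 43
f 44 43 19
f 28 43 44
f 17 35 36
f 35 15 32
f 36 32 16
f 35 32 36
f 18 41 37
f 41 17 33
f 37 33 10
f 41 33 37
f 52 51 54
f 52 54 53
f 54 51 55
f 54 55 53
f 55 51 56
f 55 56 53
f 56 51 57
f 56 57 53
f 57 51 58
f 57 58 53
f 58 51 59
f 58 59 53
f 59 51 60
f 59 60 53
f 60 51 61
f 60 61 53
f 61 51 62
f 61 62 53
f 62 51 63
f 62 63 53
f 63 51 64
f 63 64 53
f 64 51 65
f 64 65 53
f 65 51 66
f 65 66 53
f 66 51 52
f 66 52 53



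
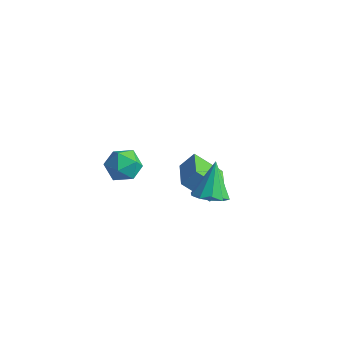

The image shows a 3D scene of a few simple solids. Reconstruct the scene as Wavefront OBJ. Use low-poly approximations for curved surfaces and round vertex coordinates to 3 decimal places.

v -2.773 0.674 -1.22
v -2.115 0.538 -1.973
v -3.445 -0.778 -1.547
v -2.787 -0.914 -2.3
v -2.468 -0.926 -1.342
v -2.053 -0.029 -1.14
v -3.507 -0.211 -2.38
v -3.092 0.686 -2.178
v -2.569 -0.009 -2.69
v -1.926 -0.45 -2.049
v -3.634 0.21 -1.471
v -2.991 -0.231 -0.83
v 0.807 1.771 -2.601
v -0.399 1.152 -1.432
v 1.253 2.33 -1.846
v 0.048 1.711 -0.676
v 1.872 0.409 -2.224
v 0.667 -0.21 -1.054
v 2.319 0.968 -1.468
v 1.113 0.349 -0.299
v 3.276 -1.604 0.842
v 3.827 -0.945 0.574
v 2.884 -0.636 2.418
v 3.318 -0.833 0.379
v 2.793 -1.016 0.361
v 2.452 -1.423 0.527
v 2.426 -1.899 0.813
v 2.724 -2.263 1.11
v 3.233 -2.375 1.305
v 3.758 -2.192 1.323
v 4.099 -1.785 1.158
v 4.125 -1.308 0.872
f 1 12 6
f 1 6 2
f 1 2 8
f 1 8 11
f 1 11 12
f 2 6 10
f 6 12 5
f 12 11 3
f 11 8 7
f 8 2 9
f 4 10 5
f 4 5 3
f 4 3 7
f 4 7 9
f 4 9 10
f 5 10 6
f 3 5 12
f 7 3 11
f 9 7 8
f 10 9 2
f 14 16 13
f 17 14 13
f 13 16 15
f 15 17 13
f 14 20 16
f 18 14 17
f 18 20 14
f 16 20 15
f 19 17 15
f 15 20 19
f 19 18 17
f 20 18 19
f 22 21 24
f 22 24 23
f 24 21 25
f 24 25 23
f 25 21 26
f 25 26 23
f 26 21 27
f 26 27 23
f 27 21 28
f 27 28 23
f 28 21 29
f 28 29 23
f 29 21 30
f 29 30 23
f 30 21 31
f 30 31 23
f 31 21 32
f 31 32 23
f 32 21 22
f 32 22 23



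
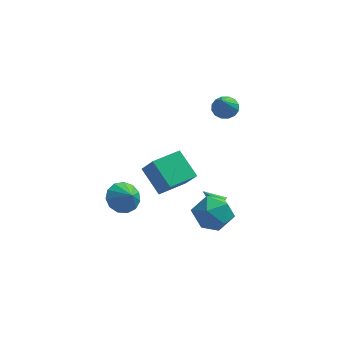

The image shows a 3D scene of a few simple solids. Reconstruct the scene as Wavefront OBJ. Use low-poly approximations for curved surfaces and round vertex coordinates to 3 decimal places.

v -3.514 -0.056 -2.214
v -2.793 0.707 -2.235
v -2.826 -0.684 -1.426
v -3.168 0.844 -1.798
v -3.653 0.695 -1.493
v -4.094 0.308 -1.417
v -4.35 -0.195 -1.594
v -4.341 -0.654 -1.968
v -4.07 -0.923 -2.419
v -3.622 -0.916 -2.806
v -3.14 -0.637 -3.004
v -2.776 -0.173 -2.952
v -2.647 0.328 -2.665
v -0.792 -3.23 0.997
v -0.055 -3.873 2.199
v -1.913 -2.321 2.171
v -1.175 -2.963 3.373
v 0.355 -1.857 1.027
v 1.093 -2.499 2.229
v -0.765 -0.947 2.201
v -0.028 -1.59 3.403
v 1.8 0.525 -2.315
v 2.093 0.501 -1.85
v 0.76 0.815 -1.645
v 2.1 0.85 -1.989
v 1.968 1.048 -2.28
v 1.756 1.001 -2.588
v 1.565 0.731 -2.768
v 1.484 0.366 -2.736
v 1.55 0.074 -2.507
v 1.733 -0.006 -2.189
v 1.948 0.163 -1.929
v 1.762 -3.197 1.274
v 2.554 -2.519 0.601
v 1.746 -4.601 -0.161
v 2.538 -3.923 -0.834
v 2.917 -4.456 0.22
v 2.928 -3.589 1.107
v 1.372 -3.531 -0.667
v 1.383 -2.664 0.22
v 2.313 -2.726 -0.598
v 3.268 -3.297 -0.05
v 1.032 -3.823 0.49
v 1.987 -4.394 1.038
v 1.386 3.837 3.244
v 1.867 4.301 3.644
v 1.434 2.483 4.756
v 1.496 4.414 3.757
v 1.096 4.372 3.732
v 0.773 4.186 3.577
v 0.614 3.907 3.332
v 0.662 3.609 3.064
v 0.904 3.372 2.844
v 1.275 3.26 2.731
v 1.675 3.302 2.756
v 1.999 3.488 2.911
v 2.157 3.767 3.156
v 2.109 4.065 3.424
f 2 1 4
f 2 4 3
f 4 1 5
f 4 5 3
f 5 1 6
f 5 6 3
f 6 1 7
f 6 7 3
f 7 1 8
f 7 8 3
f 8 1 9
f 8 9 3
f 9 1 10
f 9 10 3
f 10 1 11
f 10 11 3
f 11 1 12
f 11 12 3
f 12 1 13
f 12 13 3
f 13 1 2
f 13 2 3
f 15 17 14
f 18 15 14
f 14 17 16
f 16 18 14
f 15 21 17
f 19 15 18
f 19 21 15
f 17 21 16
f 20 18 16
f 16 21 20
f 20 19 18
f 21 19 20
f 23 22 25
f 23 25 24
f 25 22 26
f 25 26 24
f 26 22 27
f 26 27 24
f 27 22 28
f 27 28 24
f 28 22 29
f 28 29 24
f 29 22 30
f 29 30 24
f 30 22 31
f 30 31 24
f 31 22 32
f 31 32 24
f 32 22 23
f 32 23 24
f 33 44 38
f 33 38 34
f 33 34 40
f 33 40 43
f 33 43 44
f 34 38 42
f 38 44 37
f 44 43 35
f 43 40 39
f 40 34 41
f 36 42 37
f 36 37 35
f 36 35 39
f 36 39 41
f 36 41 42
f 37 42 38
f 35 37 44
f 39 35 43
f 41 39 40
f 42 41 34
f 46 45 48
f 46 48 47
f 48 45 49
f 48 49 47
f 49 45 50
f 49 50 47
f 50 45 51
f 50 51 47
f 51 45 52
f 51 52 47
f 52 45 53
f 52 53 47
f 53 45 54
f 53 54 47
f 54 45 55
f 54 55 47
f 55 45 56
f 55 56 47
f 56 45 57
f 56 57 47
f 57 45 58
f 57 58 47
f 58 45 46
f 58 46 47



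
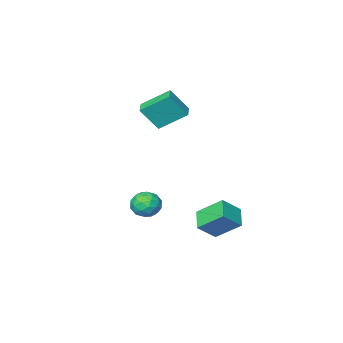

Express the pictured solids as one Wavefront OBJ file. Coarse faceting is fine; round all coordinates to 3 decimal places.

v -4.168 -1.7 3.702
v -3.286 -2.133 5.065
v -3.67 -0.955 3.617
v -2.789 -1.388 4.98
v -2.931 -2.652 2.6
v -2.05 -3.085 3.963
v -2.434 -1.907 2.515
v -1.552 -2.34 3.878
v -3.87 3.982 -2.462
v -4.46 2.968 -1.902
v -2.824 3.876 -1.552
v -3.414 2.861 -0.993
v -3.006 2.859 -3.587
v -3.596 1.844 -3.028
v -1.96 2.752 -2.678
v -2.55 1.738 -2.118
v -1.109 0.64 -1.782
v -0.242 0.765 -1.603
v -0.858 -0.765 -2.017
v 0.009 -0.64 -1.838
v -0.597 -0.573 -1.184
v -0.752 0.295 -1.039
v -0.348 -0.295 -2.581
v -0.503 0.573 -2.436
v 0.228 0.187 -2.097
v 0.074 0.015 -1.233
v -1.174 -0.015 -2.387
v -1.328 -0.187 -1.523
v -0.698 0.826 -1.672
v -0.402 -0.826 -1.948
v -0.759 -0.786 -1.564
v -0.249 -0.713 -1.459
v -0.997 0.549 -1.34
v -0.488 0.623 -1.235
v -0.696 -0.164 -0.989
v -0.612 -0.623 -2.385
v -0.103 -0.549 -2.28
v -0.851 0.713 -2.161
v -0.341 0.786 -2.056
v -0.404 0.164 -2.631
v 0.088 0.559 -1.857
v 0.236 -0.266 -1.995
v 0.026 -0.063 -2.432
v -0.065 0.447 -2.346
v -0.002 0.458 -1.349
v 0.145 -0.367 -1.487
v -0.211 -0.328 -1.103
v -0.302 0.182 -1.018
v 0.274 0.119 -1.639
v -1.245 0.367 -2.133
v -1.098 -0.458 -2.271
v -0.798 -0.182 -2.602
v -0.889 0.328 -2.517
v -1.336 0.266 -1.625
v -1.188 -0.559 -1.763
v -1.035 -0.447 -1.274
v -1.126 0.063 -1.188
v -1.374 -0.119 -1.981
f 2 4 1
f 5 2 1
f 1 4 3
f 3 5 1
f 2 8 4
f 6 2 5
f 6 8 2
f 4 8 3
f 7 5 3
f 3 8 7
f 7 6 5
f 8 6 7
f 10 12 9
f 13 10 9
f 9 12 11
f 11 13 9
f 10 16 12
f 14 10 13
f 14 16 10
f 12 16 11
f 15 13 11
f 11 16 15
f 15 14 13
f 16 14 15
f 17 54 33
f 54 28 57
f 33 57 22
f 54 57 33
f 17 33 29
f 33 22 34
f 29 34 18
f 33 34 29
f 17 29 38
f 29 18 39
f 38 39 24
f 29 39 38
f 17 38 50
f 38 24 53
f 50 53 27
f 38 53 50
f 17 50 54
f 50 27 58
f 54 58 28
f 50 58 54
f 18 34 45
f 34 22 48
f 45 48 26
f 34 48 45
f 22 57 35
f 57 28 56
f 35 56 21
f 57 56 35
f 28 58 55
f 58 27 51
f 55 51 19
f 58 51 55
f 27 53 52
f 53 24 40
f 52 40 23
f 53 40 52
f 24 39 44
f 39 18 41
f 44 41 25
f 39 41 44
f 20 46 32
f 46 26 47
f 32 47 21
f 46 47 32
f 20 32 30
f 32 21 31
f 30 31 19
f 32 31 30
f 20 30 37
f 30 19 36
f 37 36 23
f 30 36 37
f 20 37 42
f 37 23 43
f 42 43 25
f 37 43 42
f 20 42 46
f 42 25 49
f 46 49 26
f 42 49 46
f 21 47 35
f 47 26 48
f 35 48 22
f 47 48 35
f 19 31 55
f 31 21 56
f 55 56 28
f 31 56 55
f 23 36 52
f 36 19 51
f 52 51 27
f 36 51 52
f 25 43 44
f 43 23 40
f 44 40 24
f 43 40 44
f 26 49 45
f 49 25 41
f 45 41 18
f 49 41 45



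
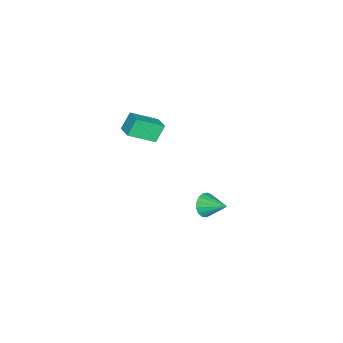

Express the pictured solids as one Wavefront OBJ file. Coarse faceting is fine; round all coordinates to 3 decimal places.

v 1.292 2.014 -3.398
v 1.997 2.013 -3.776
v 1.688 3.366 -2.662
v 1.767 2.208 -4.011
v 1.428 2.359 -4.106
v 1.058 2.431 -4.039
v 0.742 2.407 -3.825
v 0.551 2.293 -3.513
v 0.531 2.115 -3.175
v 0.684 1.914 -2.887
v 0.977 1.735 -2.717
v 1.342 1.621 -2.703
v 1.696 1.596 -2.848
v 1.957 1.667 -3.119
v 2.066 1.818 -3.454
v 2.961 -2.289 3.847
v 2.352 -1.98 4.797
v 2.118 -0.982 2.882
v 1.509 -0.674 3.832
v 3.651 -1.666 4.088
v 3.042 -1.358 5.038
v 2.808 -0.36 3.123
v 2.199 -0.051 4.073
f 2 1 4
f 2 4 3
f 4 1 5
f 4 5 3
f 5 1 6
f 5 6 3
f 6 1 7
f 6 7 3
f 7 1 8
f 7 8 3
f 8 1 9
f 8 9 3
f 9 1 10
f 9 10 3
f 10 1 11
f 10 11 3
f 11 1 12
f 11 12 3
f 12 1 13
f 12 13 3
f 13 1 14
f 13 14 3
f 14 1 15
f 14 15 3
f 15 1 2
f 15 2 3
f 17 19 16
f 20 17 16
f 16 19 18
f 18 20 16
f 17 23 19
f 21 17 20
f 21 23 17
f 19 23 18
f 22 20 18
f 18 23 22
f 22 21 20
f 23 21 22



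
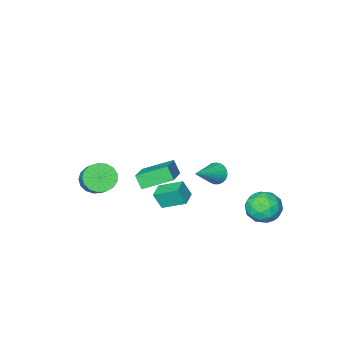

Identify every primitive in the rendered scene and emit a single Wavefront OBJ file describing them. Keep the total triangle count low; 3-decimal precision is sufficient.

v 1.871 -2.745 -2.623
v 2.566 -2.592 -3.14
v 3.225 -1.103 -1.814
v 2.529 -1.255 -1.297
v 2.271 -2.33 -3.288
v 2.93 -0.841 -1.962
v 1.885 -2.163 -3.283
v 2.543 -0.674 -1.958
v 1.495 -2.13 -3.127
v 2.153 -0.64 -1.802
v 1.191 -2.237 -2.856
v 1.85 -0.747 -1.53
v 1.043 -2.46 -2.531
v 1.702 -0.971 -1.206
v 1.085 -2.749 -2.227
v 1.743 -1.259 -0.902
v 1.306 -3.037 -2.014
v 1.965 -1.547 -0.689
v 1.657 -3.258 -1.94
v 2.316 -1.768 -0.615
v 2.057 -3.361 -2.023
v 2.716 -1.871 -0.697
v 2.414 -3.323 -2.243
v 3.073 -1.834 -0.917
v 2.647 -3.153 -2.55
v 3.305 -1.663 -1.224
v 2.702 -2.889 -2.874
v 3.36 -1.399 -1.548
v 2.318 2.769 0.786
v 2.369 2.315 1.467
v 1.095 3.609 1.436
v 1.145 3.155 2.117
v 3.395 3.845 1.423
v 3.445 3.391 2.104
v 2.171 4.685 2.073
v 2.222 4.231 2.754
v -2.528 1.445 -1.431
v -2.257 1.639 -2.001
v -0.952 1.895 -0.529
v -2.374 1.87 -1.911
v -2.518 2.029 -1.739
v -2.663 2.086 -1.514
v -2.785 2.032 -1.274
v -2.863 1.877 -1.061
v -2.882 1.647 -0.912
v -2.84 1.383 -0.853
v -2.745 1.129 -0.894
v -2.611 0.929 -1.027
v -2.464 0.819 -1.231
v -2.327 0.818 -1.469
v -2.225 0.924 -1.7
v -2.175 1.121 -1.885
v -2.187 1.374 -1.991
v -4.747 3.968 -3.229
v -4.029 4.226 -3.889
v -3.651 3.114 -2.371
v -2.933 3.372 -3.031
v -3.332 4.07 -2.42
v -4.009 4.598 -2.951
v -3.671 2.742 -3.309
v -4.348 3.27 -3.84
v -3.364 3.469 -3.939
v -3.154 4.289 -3.39
v -4.526 3.051 -2.87
v -4.316 3.871 -2.321
v -4.484 4.172 -3.634
v -3.196 3.168 -2.626
v -3.43 3.578 -2.267
v -3.008 3.73 -2.655
v -4.472 4.391 -3.083
v -4.05 4.542 -3.471
v -3.64 4.45 -2.608
v -3.63 2.798 -2.789
v -3.208 2.949 -3.177
v -4.672 3.61 -3.605
v -4.25 3.762 -3.993
v -4.04 2.89 -3.652
v -3.671 3.879 -4.052
v -3.027 3.376 -3.547
v -3.461 3.006 -3.711
v -3.859 3.317 -4.022
v -3.548 4.361 -3.729
v -2.903 3.859 -3.224
v -3.138 4.269 -2.866
v -3.536 4.579 -3.177
v -3.157 3.916 -3.758
v -4.777 3.481 -3.036
v -4.132 2.979 -2.531
v -4.144 2.761 -3.083
v -4.542 3.071 -3.394
v -4.653 3.964 -2.713
v -4.009 3.461 -2.208
v -3.821 4.023 -2.238
v -4.219 4.334 -2.549
v -4.523 3.424 -2.502
v -0.475 0.158 -3.259
v -0.169 -0.157 -2.361
v -1.261 1.153 -2.643
v -0.955 0.838 -1.744
v 0.235 0.742 -3.296
v 0.541 0.427 -2.397
v -0.551 1.737 -2.679
v -0.245 1.422 -1.781
f 2 1 5
f 2 5 3
f 3 5 6
f 3 6 4
f 5 1 7
f 5 7 6
f 6 7 8
f 6 8 4
f 7 1 9
f 7 9 8
f 8 9 10
f 8 10 4
f 9 1 11
f 9 11 10
f 10 11 12
f 10 12 4
f 11 1 13
f 11 13 12
f 12 13 14
f 12 14 4
f 13 1 15
f 13 15 14
f 14 15 16
f 14 16 4
f 15 1 17
f 15 17 16
f 16 17 18
f 16 18 4
f 17 1 19
f 17 19 18
f 18 19 20
f 18 20 4
f 19 1 21
f 19 21 20
f 20 21 22
f 20 22 4
f 21 1 23
f 21 23 22
f 22 23 24
f 22 24 4
f 23 1 25
f 23 25 24
f 24 25 26
f 24 26 4
f 25 1 27
f 25 27 26
f 26 27 28
f 26 28 4
f 27 1 2
f 27 2 28
f 28 2 3
f 28 3 4
f 30 32 29
f 33 30 29
f 29 32 31
f 31 33 29
f 30 36 32
f 34 30 33
f 34 36 30
f 32 36 31
f 35 33 31
f 31 36 35
f 35 34 33
f 36 34 35
f 38 37 40
f 38 40 39
f 40 37 41
f 40 41 39
f 41 37 42
f 41 42 39
f 42 37 43
f 42 43 39
f 43 37 44
f 43 44 39
f 44 37 45
f 44 45 39
f 45 37 46
f 45 46 39
f 46 37 47
f 46 47 39
f 47 37 48
f 47 48 39
f 48 37 49
f 48 49 39
f 49 37 50
f 49 50 39
f 50 37 51
f 50 51 39
f 51 37 52
f 51 52 39
f 52 37 53
f 52 53 39
f 53 37 38
f 53 38 39
f 54 91 70
f 91 65 94
f 70 94 59
f 91 94 70
f 54 70 66
f 70 59 71
f 66 71 55
f 70 71 66
f 54 66 75
f 66 55 76
f 75 76 61
f 66 76 75
f 54 75 87
f 75 61 90
f 87 90 64
f 75 90 87
f 54 87 91
f 87 64 95
f 91 95 65
f 87 95 91
f 55 71 82
f 71 59 85
f 82 85 63
f 71 85 82
f 59 94 72
f 94 65 93
f 72 93 58
f 94 93 72
f 65 95 92
f 95 64 88
f 92 88 56
f 95 88 92
f 64 90 89
f 90 61 77
f 89 77 60
f 90 77 89
f 61 76 81
f 76 55 78
f 81 78 62
f 76 78 81
f 57 83 69
f 83 63 84
f 69 84 58
f 83 84 69
f 57 69 67
f 69 58 68
f 67 68 56
f 69 68 67
f 57 67 74
f 67 56 73
f 74 73 60
f 67 73 74
f 57 74 79
f 74 60 80
f 79 80 62
f 74 80 79
f 57 79 83
f 79 62 86
f 83 86 63
f 79 86 83
f 58 84 72
f 84 63 85
f 72 85 59
f 84 85 72
f 56 68 92
f 68 58 93
f 92 93 65
f 68 93 92
f 60 73 89
f 73 56 88
f 89 88 64
f 73 88 89
f 62 80 81
f 80 60 77
f 81 77 61
f 80 77 81
f 63 86 82
f 86 62 78
f 82 78 55
f 86 78 82
f 97 99 96
f 100 97 96
f 96 99 98
f 98 100 96
f 97 103 99
f 101 97 100
f 101 103 97
f 99 103 98
f 102 100 98
f 98 103 102
f 102 101 100
f 103 101 102



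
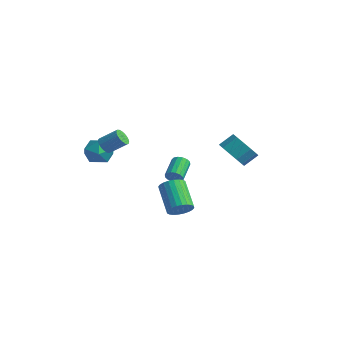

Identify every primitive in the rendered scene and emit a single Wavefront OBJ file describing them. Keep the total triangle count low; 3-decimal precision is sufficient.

v -3.129 3.09 -2.392
v -2.669 3.166 -2.014
v -3.391 4.426 -1.39
v -3.851 4.35 -1.768
v -2.595 3.333 -2.265
v -3.317 4.593 -1.641
v -2.664 3.435 -2.55
v -3.386 4.694 -1.926
v -2.858 3.445 -2.793
v -3.58 4.704 -2.169
v -3.124 3.359 -2.928
v -3.846 4.618 -2.304
v -3.391 3.202 -2.92
v -4.113 4.461 -2.296
v -3.589 3.014 -2.77
v -4.311 4.274 -2.146
v -3.663 2.847 -2.519
v -4.385 4.107 -1.895
v -3.594 2.746 -2.234
v -4.316 4.005 -1.61
v -3.4 2.736 -1.991
v -4.122 3.995 -1.367
v -3.134 2.822 -1.856
v -3.856 4.081 -1.232
v -2.867 2.979 -1.864
v -3.589 4.238 -1.24
v 4.603 -3.62 0.621
v 5.094 -3.067 0.9
v 3.649 -2.368 2.058
v 3.157 -2.92 1.779
v 4.97 -2.922 0.658
v 3.525 -2.222 1.816
v 4.791 -2.882 0.41
v 3.346 -2.182 1.569
v 4.583 -2.955 0.195
v 3.138 -2.255 1.353
v 4.378 -3.129 0.044
v 2.933 -2.429 1.203
v 4.207 -3.377 -0.019
v 2.762 -2.678 1.14
v 4.096 -3.663 0.016
v 2.651 -2.964 1.174
v 4.063 -3.942 0.142
v 2.618 -3.243 1.301
v 4.111 -4.172 0.342
v 2.666 -3.473 1.5
v 4.235 -4.318 0.584
v 2.79 -3.618 1.742
v 4.414 -4.358 0.831
v 2.969 -3.658 1.99
v 4.622 -4.285 1.047
v 3.177 -3.585 2.205
v 4.827 -4.111 1.197
v 3.382 -3.411 2.356
v 4.998 -3.862 1.26
v 3.553 -3.163 2.419
v 5.109 -3.576 1.226
v 3.664 -2.877 2.384
v 5.142 -3.297 1.099
v 3.697 -2.598 2.258
v -1.359 -3.985 3.561
v -0.93 -4.397 3.487
v -0.132 -3.708 4.264
v -0.561 -3.295 4.339
v -0.884 -4.24 3.299
v -0.085 -3.55 4.076
v -0.919 -4.038 3.157
v -0.121 -3.349 3.934
v -1.031 -3.827 3.084
v -0.233 -3.138 3.862
v -1.2 -3.643 3.095
v -0.401 -2.954 3.872
v -1.396 -3.518 3.186
v -0.597 -2.829 3.963
v -1.586 -3.474 3.341
v -0.787 -2.785 4.119
v -1.736 -3.518 3.535
v -0.938 -2.829 4.312
v -1.822 -3.643 3.734
v -1.023 -2.954 4.511
v -1.827 -3.827 3.902
v -1.029 -3.138 4.68
v -1.752 -4.038 4.012
v -0.953 -3.349 4.789
v -1.608 -4.24 4.044
v -0.81 -3.551 4.821
v -1.422 -4.397 3.992
v -0.624 -3.708 4.769
v -1.225 -4.484 3.866
v -0.426 -3.795 4.643
v -1.051 -4.484 3.687
v -0.252 -3.795 4.464
v -4.553 -1.702 1.309
v -3.931 -1.512 2.135
v -3.709 -3.148 1.005
v -3.087 -2.958 1.831
v -4.1 -3.198 1.98
v -4.621 -2.305 2.168
v -3.019 -2.355 0.972
v -3.54 -1.462 1.16
v -2.983 -1.916 1.927
v -3.651 -2.437 2.55
v -3.989 -2.223 0.59
v -4.657 -2.744 1.213
v 3.703 1.202 2.889
v 4.712 1.059 2.596
v 5.025 1.876 3.279
v 4.017 2.018 3.571
v 4.483 1.462 2.219
v 4.796 2.279 2.902
v 4.006 1.782 2.055
v 4.319 2.599 2.738
v 3.433 1.918 2.156
v 3.746 2.735 2.839
v 2.946 1.826 2.489
v 3.259 2.643 3.172
v 2.699 1.536 2.949
v 3.013 2.353 3.632
v 2.771 1.14 3.39
v 3.085 1.957 4.073
v 3.14 0.763 3.672
v 3.453 1.58 4.355
v 3.687 0.526 3.705
v 4 1.342 4.388
v 4.239 0.503 3.479
v 4.552 1.32 4.162
v 4.621 0.702 3.065
v 4.935 1.519 3.748
f 2 1 5
f 2 5 3
f 3 5 6
f 3 6 4
f 5 1 7
f 5 7 6
f 6 7 8
f 6 8 4
f 7 1 9
f 7 9 8
f 8 9 10
f 8 10 4
f 9 1 11
f 9 11 10
f 10 11 12
f 10 12 4
f 11 1 13
f 11 13 12
f 12 13 14
f 12 14 4
f 13 1 15
f 13 15 14
f 14 15 16
f 14 16 4
f 15 1 17
f 15 17 16
f 16 17 18
f 16 18 4
f 17 1 19
f 17 19 18
f 18 19 20
f 18 20 4
f 19 1 21
f 19 21 20
f 20 21 22
f 20 22 4
f 21 1 23
f 21 23 22
f 22 23 24
f 22 24 4
f 23 1 25
f 23 25 24
f 24 25 26
f 24 26 4
f 25 1 2
f 25 2 26
f 26 2 3
f 26 3 4
f 28 27 31
f 28 31 29
f 29 31 32
f 29 32 30
f 31 27 33
f 31 33 32
f 32 33 34
f 32 34 30
f 33 27 35
f 33 35 34
f 34 35 36
f 34 36 30
f 35 27 37
f 35 37 36
f 36 37 38
f 36 38 30
f 37 27 39
f 37 39 38
f 38 39 40
f 38 40 30
f 39 27 41
f 39 41 40
f 40 41 42
f 40 42 30
f 41 27 43
f 41 43 42
f 42 43 44
f 42 44 30
f 43 27 45
f 43 45 44
f 44 45 46
f 44 46 30
f 45 27 47
f 45 47 46
f 46 47 48
f 46 48 30
f 47 27 49
f 47 49 48
f 48 49 50
f 48 50 30
f 49 27 51
f 49 51 50
f 50 51 52
f 50 52 30
f 51 27 53
f 51 53 52
f 52 53 54
f 52 54 30
f 53 27 55
f 53 55 54
f 54 55 56
f 54 56 30
f 55 27 57
f 55 57 56
f 56 57 58
f 56 58 30
f 57 27 59
f 57 59 58
f 58 59 60
f 58 60 30
f 59 27 28
f 59 28 60
f 60 28 29
f 60 29 30
f 62 61 65
f 62 65 63
f 63 65 66
f 63 66 64
f 65 61 67
f 65 67 66
f 66 67 68
f 66 68 64
f 67 61 69
f 67 69 68
f 68 69 70
f 68 70 64
f 69 61 71
f 69 71 70
f 70 71 72
f 70 72 64
f 71 61 73
f 71 73 72
f 72 73 74
f 72 74 64
f 73 61 75
f 73 75 74
f 74 75 76
f 74 76 64
f 75 61 77
f 75 77 76
f 76 77 78
f 76 78 64
f 77 61 79
f 77 79 78
f 78 79 80
f 78 80 64
f 79 61 81
f 79 81 80
f 80 81 82
f 80 82 64
f 81 61 83
f 81 83 82
f 82 83 84
f 82 84 64
f 83 61 85
f 83 85 84
f 84 85 86
f 84 86 64
f 85 61 87
f 85 87 86
f 86 87 88
f 86 88 64
f 87 61 89
f 87 89 88
f 88 89 90
f 88 90 64
f 89 61 91
f 89 91 90
f 90 91 92
f 90 92 64
f 91 61 62
f 91 62 92
f 92 62 63
f 92 63 64
f 93 104 98
f 93 98 94
f 93 94 100
f 93 100 103
f 93 103 104
f 94 98 102
f 98 104 97
f 104 103 95
f 103 100 99
f 100 94 101
f 96 102 97
f 96 97 95
f 96 95 99
f 96 99 101
f 96 101 102
f 97 102 98
f 95 97 104
f 99 95 103
f 101 99 100
f 102 101 94
f 106 105 109
f 106 109 107
f 107 109 110
f 107 110 108
f 109 105 111
f 109 111 110
f 110 111 112
f 110 112 108
f 111 105 113
f 111 113 112
f 112 113 114
f 112 114 108
f 113 105 115
f 113 115 114
f 114 115 116
f 114 116 108
f 115 105 117
f 115 117 116
f 116 117 118
f 116 118 108
f 117 105 119
f 117 119 118
f 118 119 120
f 118 120 108
f 119 105 121
f 119 121 120
f 120 121 122
f 120 122 108
f 121 105 123
f 121 123 122
f 122 123 124
f 122 124 108
f 123 105 125
f 123 125 124
f 124 125 126
f 124 126 108
f 125 105 127
f 125 127 126
f 126 127 128
f 126 128 108
f 127 105 106
f 127 106 128
f 128 106 107
f 128 107 108



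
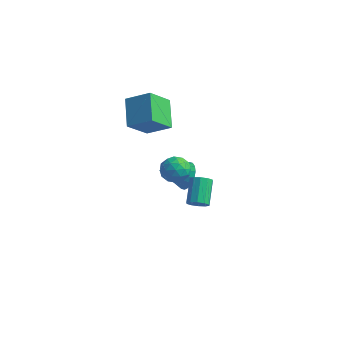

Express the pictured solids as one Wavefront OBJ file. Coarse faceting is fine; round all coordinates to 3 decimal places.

v -2.09 2.268 -1.838
v -1.363 2.198 -1.069
v -3.09 0.832 -1.022
v -1.671 2.511 -0.895
v -2.061 2.776 -0.908
v -2.457 2.94 -1.105
v -2.781 2.971 -1.447
v -2.967 2.862 -1.866
v -2.98 2.636 -2.28
v -2.817 2.337 -2.606
v -2.51 2.024 -2.78
v -2.119 1.76 -2.768
v -1.723 1.596 -2.571
v -1.4 1.565 -2.229
v -1.213 1.673 -1.809
v -1.2 1.899 -1.396
v -5.332 0.34 4.732
v -3.838 0.899 5.609
v -5.13 1.92 3.379
v -3.636 2.48 4.256
v -4.104 -0.92 3.444
v -2.61 -0.36 4.321
v -3.902 0.661 2.091
v -2.408 1.22 2.968
v 3.912 -4.029 1.988
v 4.452 -4.119 2.375
v 3.787 -3 3.56
v 3.248 -2.911 3.172
v 4.529 -3.802 2.119
v 3.864 -2.683 3.304
v 4.37 -3.572 1.813
v 3.705 -2.454 2.998
v 4.037 -3.517 1.574
v 3.372 -2.399 2.759
v 3.656 -3.658 1.493
v 2.991 -2.539 2.677
v 3.373 -3.94 1.6
v 2.708 -2.821 2.785
v 3.296 -4.257 1.856
v 2.631 -3.138 3.041
v 3.455 -4.486 2.162
v 2.79 -3.368 3.347
v 3.788 -4.541 2.401
v 3.123 -3.423 3.586
v 4.169 -4.401 2.483
v 3.504 -3.282 3.667
v -0.83 -0.016 1.146
v 0.04 -0.122 1.625
v -0.84 -1.598 0.815
v 0.03 -1.704 1.294
v -0.8 -1.49 1.808
v -0.793 -0.512 2.012
v -0.007 -1.208 0.428
v 0 -0.23 0.632
v 0.549 -0.858 1.181
v 0.059 -1.033 2.034
v -0.859 -0.687 0.406
v -1.349 -0.862 1.259
v -0.394 0.07 1.414
v -0.406 -1.79 1.026
v -0.894 -1.664 1.328
v -0.383 -1.726 1.609
v -0.884 -0.16 1.642
v -0.372 -0.222 1.923
v -0.866 -1.026 2.031
v -0.428 -1.498 0.517
v 0.084 -1.56 0.798
v -0.417 0.006 0.831
v 0.094 -0.056 1.112
v 0.066 -0.694 0.409
v 0.417 -0.425 1.435
v 0.411 -1.355 1.241
v 0.389 -1.063 0.732
v 0.393 -0.489 0.852
v 0.129 -0.528 1.936
v 0.122 -1.458 1.742
v -0.365 -1.332 2.044
v -0.362 -0.757 2.164
v 0.428 -0.961 1.675
v -0.922 -0.262 0.698
v -0.929 -1.192 0.504
v -0.438 -0.963 0.276
v -0.435 -0.388 0.396
v -1.211 -0.365 1.199
v -1.217 -1.295 1.005
v -1.193 -1.231 1.588
v -1.189 -0.657 1.708
v -1.228 -0.759 0.765
f 2 1 4
f 2 4 3
f 4 1 5
f 4 5 3
f 5 1 6
f 5 6 3
f 6 1 7
f 6 7 3
f 7 1 8
f 7 8 3
f 8 1 9
f 8 9 3
f 9 1 10
f 9 10 3
f 10 1 11
f 10 11 3
f 11 1 12
f 11 12 3
f 12 1 13
f 12 13 3
f 13 1 14
f 13 14 3
f 14 1 15
f 14 15 3
f 15 1 16
f 15 16 3
f 16 1 2
f 16 2 3
f 18 20 17
f 21 18 17
f 17 20 19
f 19 21 17
f 18 24 20
f 22 18 21
f 22 24 18
f 20 24 19
f 23 21 19
f 19 24 23
f 23 22 21
f 24 22 23
f 26 25 29
f 26 29 27
f 27 29 30
f 27 30 28
f 29 25 31
f 29 31 30
f 30 31 32
f 30 32 28
f 31 25 33
f 31 33 32
f 32 33 34
f 32 34 28
f 33 25 35
f 33 35 34
f 34 35 36
f 34 36 28
f 35 25 37
f 35 37 36
f 36 37 38
f 36 38 28
f 37 25 39
f 37 39 38
f 38 39 40
f 38 40 28
f 39 25 41
f 39 41 40
f 40 41 42
f 40 42 28
f 41 25 43
f 41 43 42
f 42 43 44
f 42 44 28
f 43 25 45
f 43 45 44
f 44 45 46
f 44 46 28
f 45 25 26
f 45 26 46
f 46 26 27
f 46 27 28
f 47 84 63
f 84 58 87
f 63 87 52
f 84 87 63
f 47 63 59
f 63 52 64
f 59 64 48
f 63 64 59
f 47 59 68
f 59 48 69
f 68 69 54
f 59 69 68
f 47 68 80
f 68 54 83
f 80 83 57
f 68 83 80
f 47 80 84
f 80 57 88
f 84 88 58
f 80 88 84
f 48 64 75
f 64 52 78
f 75 78 56
f 64 78 75
f 52 87 65
f 87 58 86
f 65 86 51
f 87 86 65
f 58 88 85
f 88 57 81
f 85 81 49
f 88 81 85
f 57 83 82
f 83 54 70
f 82 70 53
f 83 70 82
f 54 69 74
f 69 48 71
f 74 71 55
f 69 71 74
f 50 76 62
f 76 56 77
f 62 77 51
f 76 77 62
f 50 62 60
f 62 51 61
f 60 61 49
f 62 61 60
f 50 60 67
f 60 49 66
f 67 66 53
f 60 66 67
f 50 67 72
f 67 53 73
f 72 73 55
f 67 73 72
f 50 72 76
f 72 55 79
f 76 79 56
f 72 79 76
f 51 77 65
f 77 56 78
f 65 78 52
f 77 78 65
f 49 61 85
f 61 51 86
f 85 86 58
f 61 86 85
f 53 66 82
f 66 49 81
f 82 81 57
f 66 81 82
f 55 73 74
f 73 53 70
f 74 70 54
f 73 70 74
f 56 79 75
f 79 55 71
f 75 71 48
f 79 71 75



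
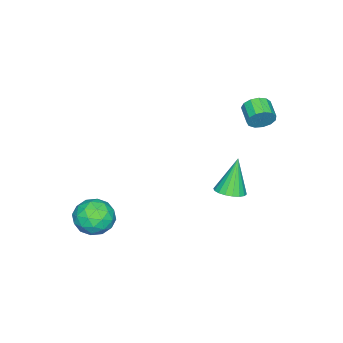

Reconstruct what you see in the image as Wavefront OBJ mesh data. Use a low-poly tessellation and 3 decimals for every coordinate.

v -2.079 2.752 1.561
v -1.721 2.627 2.149
v -2.463 2.002 2.467
v -2.821 2.128 1.879
v -1.952 2.938 2.224
v -2.693 2.314 2.542
v -2.223 3.19 2.088
v -2.964 2.566 2.406
v -2.448 3.304 1.784
v -3.189 2.679 2.102
v -2.556 3.242 1.41
v -3.298 2.617 1.728
v -2.513 3.024 1.084
v -3.255 2.4 1.402
v -2.333 2.721 0.909
v -3.074 2.096 1.227
v -2.071 2.427 0.941
v -2.812 1.803 1.259
v -1.813 2.236 1.17
v -2.554 1.612 1.488
v -1.639 2.21 1.523
v -2.38 1.585 1.841
v -1.605 2.355 1.888
v -2.346 1.731 2.206
v 3.082 -2.379 -3.046
v 3.937 -2.659 -3.611
v 2.163 -3.601 -3.829
v 3.018 -3.881 -4.394
v 2.988 -4.067 -3.349
v 3.556 -3.312 -2.865
v 2.544 -2.948 -4.575
v 3.112 -2.193 -4.091
v 3.604 -3.011 -4.556
v 3.878 -3.703 -3.798
v 2.222 -2.557 -3.642
v 2.496 -3.249 -2.884
v 3.59 -2.412 -3.259
v 2.51 -3.848 -4.181
v 2.492 -3.958 -3.566
v 2.994 -4.123 -3.899
v 3.366 -2.796 -2.821
v 3.868 -2.96 -3.153
v 3.311 -3.788 -3
v 2.232 -3.3 -4.287
v 2.734 -3.464 -4.619
v 3.106 -2.137 -3.541
v 3.608 -2.302 -3.874
v 2.789 -2.472 -4.44
v 3.897 -2.783 -4.147
v 3.357 -3.501 -4.608
v 3.079 -2.953 -4.714
v 3.413 -2.509 -4.429
v 4.058 -3.19 -3.702
v 3.518 -3.908 -4.162
v 3.5 -4.018 -3.548
v 3.834 -3.574 -3.263
v 3.863 -3.397 -4.257
v 2.582 -2.352 -3.278
v 2.042 -3.07 -3.738
v 2.266 -2.686 -4.177
v 2.6 -2.242 -3.892
v 2.743 -2.759 -2.832
v 2.203 -3.477 -3.293
v 2.687 -3.751 -3.011
v 3.021 -3.307 -2.726
v 2.237 -2.863 -3.183
v 1.109 2.73 -1.189
v 1.482 3.367 -1.057
v 0.411 2.77 0.589
v 1.189 3.475 -1.174
v 0.88 3.436 -1.295
v 0.617 3.257 -1.394
v 0.451 2.974 -1.453
v 0.415 2.642 -1.459
v 0.517 2.327 -1.412
v 0.736 2.093 -1.321
v 1.029 1.984 -1.203
v 1.338 2.023 -1.083
v 1.601 2.203 -0.984
v 1.767 2.486 -0.925
v 1.803 2.818 -0.918
v 1.701 3.132 -0.965
f 2 1 5
f 2 5 3
f 3 5 6
f 3 6 4
f 5 1 7
f 5 7 6
f 6 7 8
f 6 8 4
f 7 1 9
f 7 9 8
f 8 9 10
f 8 10 4
f 9 1 11
f 9 11 10
f 10 11 12
f 10 12 4
f 11 1 13
f 11 13 12
f 12 13 14
f 12 14 4
f 13 1 15
f 13 15 14
f 14 15 16
f 14 16 4
f 15 1 17
f 15 17 16
f 16 17 18
f 16 18 4
f 17 1 19
f 17 19 18
f 18 19 20
f 18 20 4
f 19 1 21
f 19 21 20
f 20 21 22
f 20 22 4
f 21 1 23
f 21 23 22
f 22 23 24
f 22 24 4
f 23 1 2
f 23 2 24
f 24 2 3
f 24 3 4
f 25 62 41
f 62 36 65
f 41 65 30
f 62 65 41
f 25 41 37
f 41 30 42
f 37 42 26
f 41 42 37
f 25 37 46
f 37 26 47
f 46 47 32
f 37 47 46
f 25 46 58
f 46 32 61
f 58 61 35
f 46 61 58
f 25 58 62
f 58 35 66
f 62 66 36
f 58 66 62
f 26 42 53
f 42 30 56
f 53 56 34
f 42 56 53
f 30 65 43
f 65 36 64
f 43 64 29
f 65 64 43
f 36 66 63
f 66 35 59
f 63 59 27
f 66 59 63
f 35 61 60
f 61 32 48
f 60 48 31
f 61 48 60
f 32 47 52
f 47 26 49
f 52 49 33
f 47 49 52
f 28 54 40
f 54 34 55
f 40 55 29
f 54 55 40
f 28 40 38
f 40 29 39
f 38 39 27
f 40 39 38
f 28 38 45
f 38 27 44
f 45 44 31
f 38 44 45
f 28 45 50
f 45 31 51
f 50 51 33
f 45 51 50
f 28 50 54
f 50 33 57
f 54 57 34
f 50 57 54
f 29 55 43
f 55 34 56
f 43 56 30
f 55 56 43
f 27 39 63
f 39 29 64
f 63 64 36
f 39 64 63
f 31 44 60
f 44 27 59
f 60 59 35
f 44 59 60
f 33 51 52
f 51 31 48
f 52 48 32
f 51 48 52
f 34 57 53
f 57 33 49
f 53 49 26
f 57 49 53
f 68 67 70
f 68 70 69
f 70 67 71
f 70 71 69
f 71 67 72
f 71 72 69
f 72 67 73
f 72 73 69
f 73 67 74
f 73 74 69
f 74 67 75
f 74 75 69
f 75 67 76
f 75 76 69
f 76 67 77
f 76 77 69
f 77 67 78
f 77 78 69
f 78 67 79
f 78 79 69
f 79 67 80
f 79 80 69
f 80 67 81
f 80 81 69
f 81 67 82
f 81 82 69
f 82 67 68
f 82 68 69

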